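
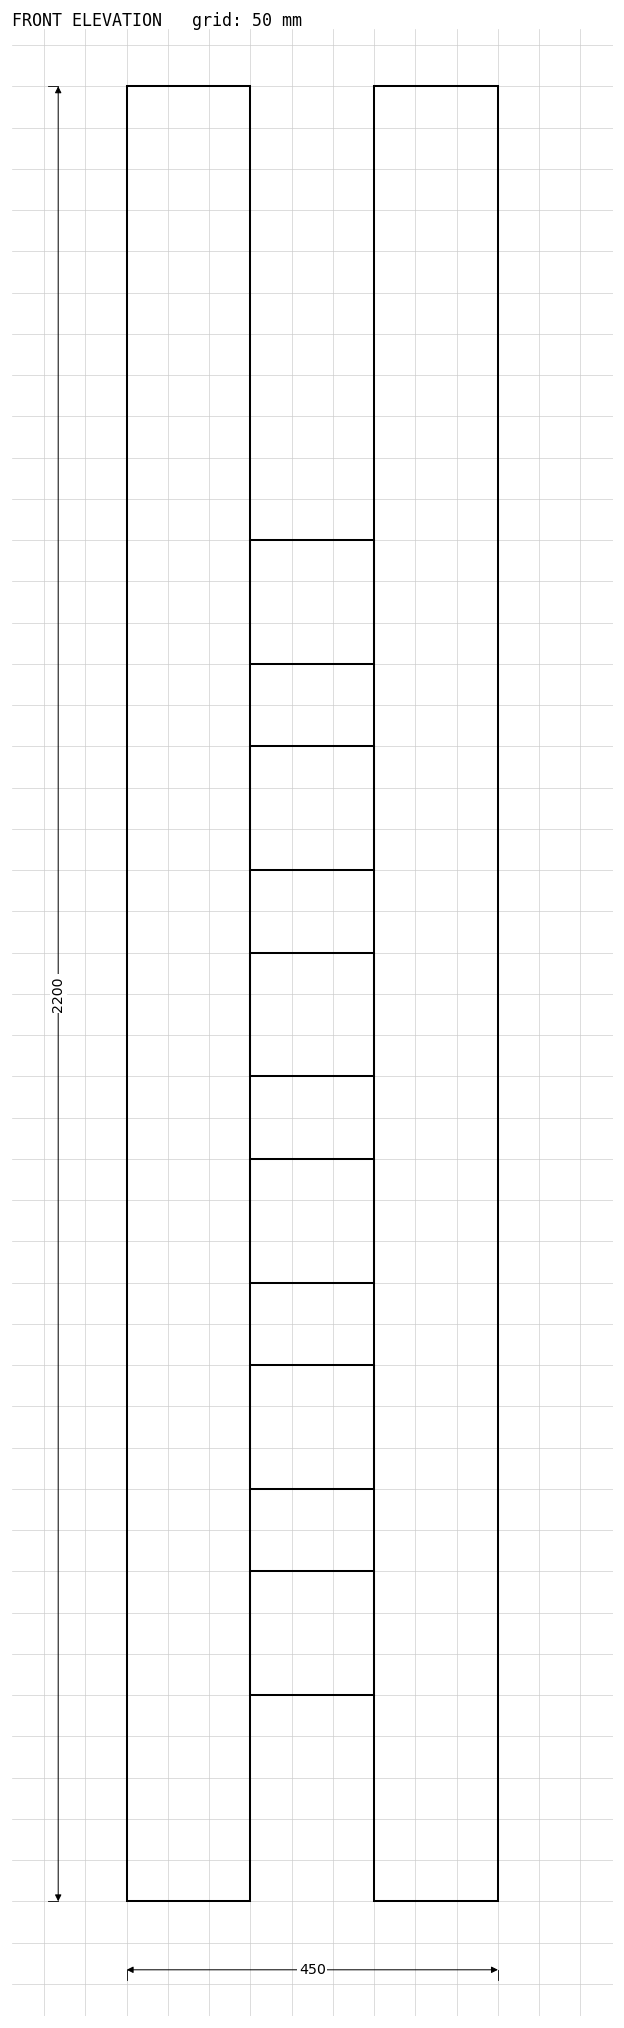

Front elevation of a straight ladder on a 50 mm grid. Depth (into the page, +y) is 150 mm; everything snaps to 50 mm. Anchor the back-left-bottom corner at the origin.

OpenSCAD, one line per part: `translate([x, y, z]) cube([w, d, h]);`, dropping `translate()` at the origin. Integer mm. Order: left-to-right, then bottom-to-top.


cube([150, 150, 2200]);
translate([150, 0, 250]) cube([150, 150, 150]);
translate([150, 0, 500]) cube([150, 150, 150]);
translate([150, 0, 750]) cube([150, 150, 150]);
translate([150, 0, 1000]) cube([150, 150, 150]);
translate([150, 0, 1250]) cube([150, 150, 150]);
translate([150, 0, 1500]) cube([150, 150, 150]);
translate([300, 0, 0]) cube([150, 150, 2200]);


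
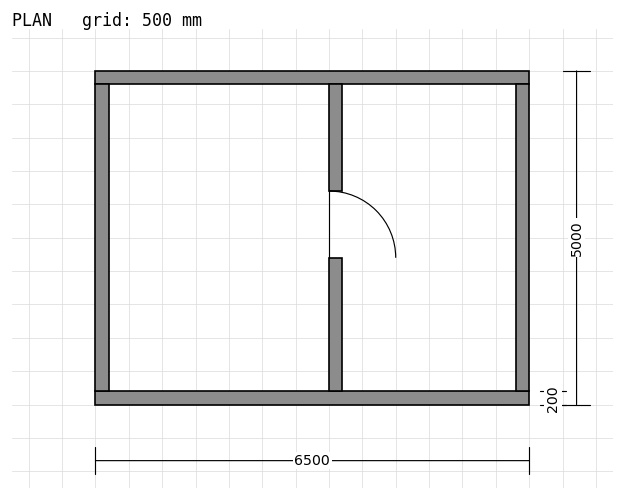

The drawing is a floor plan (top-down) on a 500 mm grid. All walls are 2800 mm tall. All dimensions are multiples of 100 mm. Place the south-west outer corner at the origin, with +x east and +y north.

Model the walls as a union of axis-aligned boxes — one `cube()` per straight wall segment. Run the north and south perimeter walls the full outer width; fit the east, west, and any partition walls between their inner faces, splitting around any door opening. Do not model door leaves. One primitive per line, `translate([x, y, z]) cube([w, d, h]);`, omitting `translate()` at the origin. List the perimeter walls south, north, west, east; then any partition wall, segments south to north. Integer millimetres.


cube([6500, 200, 2800]);
translate([0, 4800, 0]) cube([6500, 200, 2800]);
translate([0, 200, 0]) cube([200, 4600, 2800]);
translate([6300, 200, 0]) cube([200, 4600, 2800]);
translate([3500, 200, 0]) cube([200, 2000, 2800]);
translate([3500, 3200, 0]) cube([200, 1600, 2800]);


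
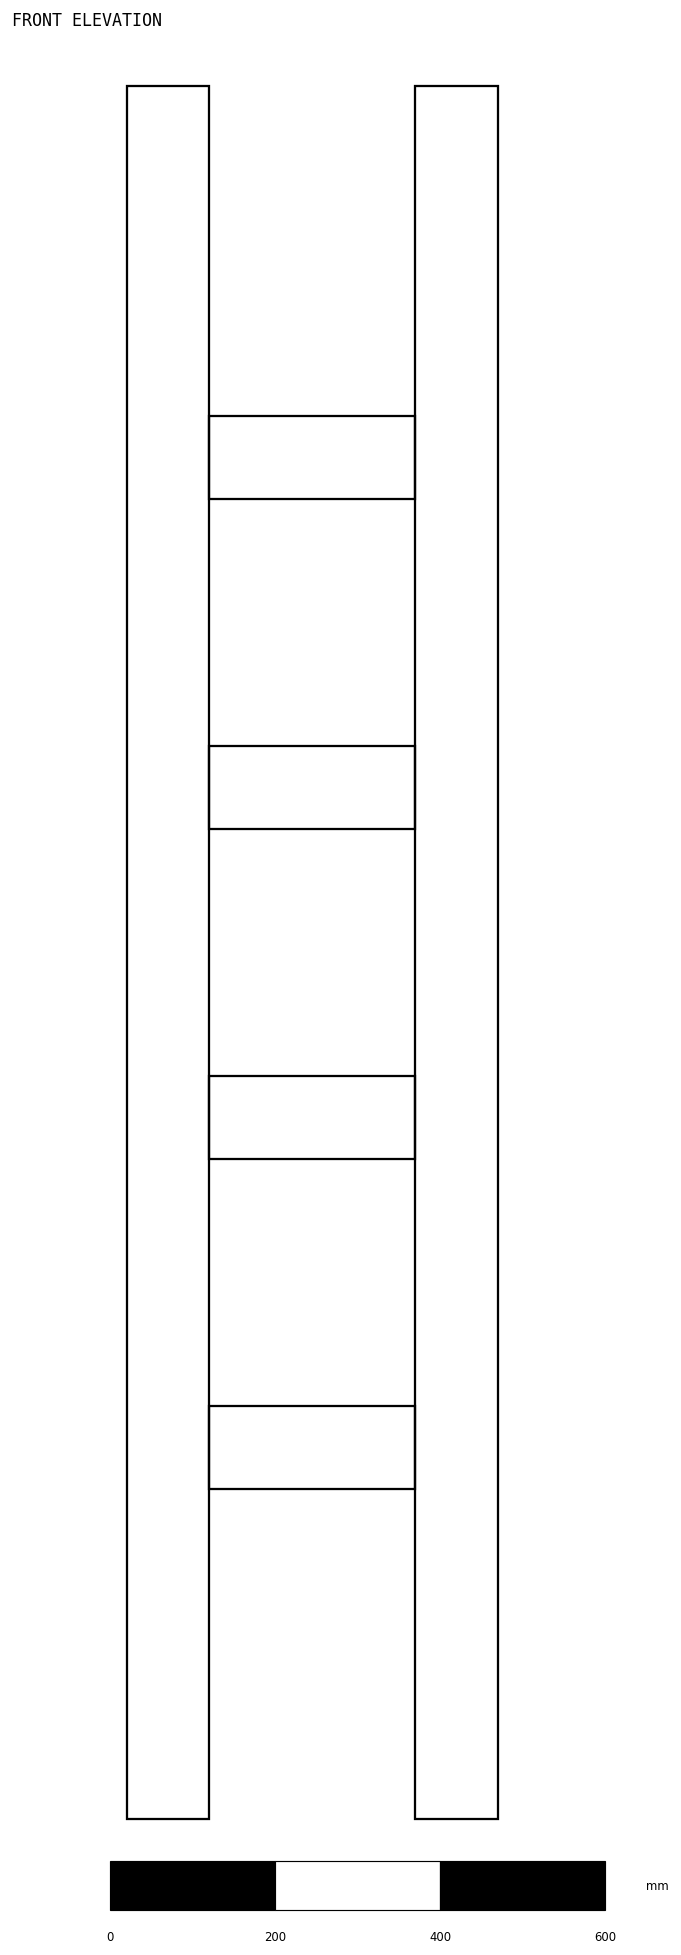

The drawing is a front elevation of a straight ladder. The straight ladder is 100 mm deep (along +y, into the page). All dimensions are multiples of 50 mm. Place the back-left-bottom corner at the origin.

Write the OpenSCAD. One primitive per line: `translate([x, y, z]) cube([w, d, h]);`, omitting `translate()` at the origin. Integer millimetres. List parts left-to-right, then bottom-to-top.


cube([100, 100, 2100]);
translate([100, 0, 400]) cube([250, 100, 100]);
translate([100, 0, 800]) cube([250, 100, 100]);
translate([100, 0, 1200]) cube([250, 100, 100]);
translate([100, 0, 1600]) cube([250, 100, 100]);
translate([350, 0, 0]) cube([100, 100, 2100]);


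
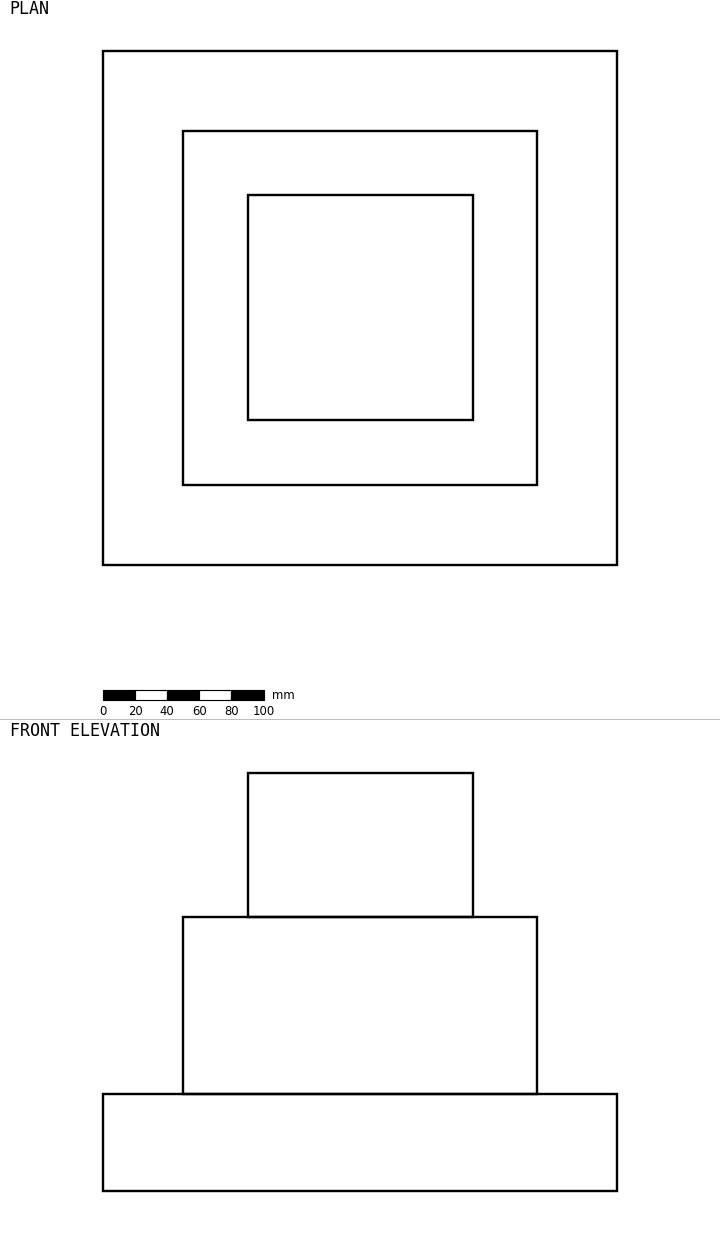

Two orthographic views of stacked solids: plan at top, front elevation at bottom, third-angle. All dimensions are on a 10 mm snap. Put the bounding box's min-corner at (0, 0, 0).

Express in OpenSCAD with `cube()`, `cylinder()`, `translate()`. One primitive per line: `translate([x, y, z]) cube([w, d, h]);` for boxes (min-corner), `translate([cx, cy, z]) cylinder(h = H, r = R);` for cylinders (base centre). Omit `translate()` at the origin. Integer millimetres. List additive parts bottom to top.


cube([320, 320, 60]);
translate([50, 50, 60]) cube([220, 220, 110]);
translate([90, 90, 170]) cube([140, 140, 90]);


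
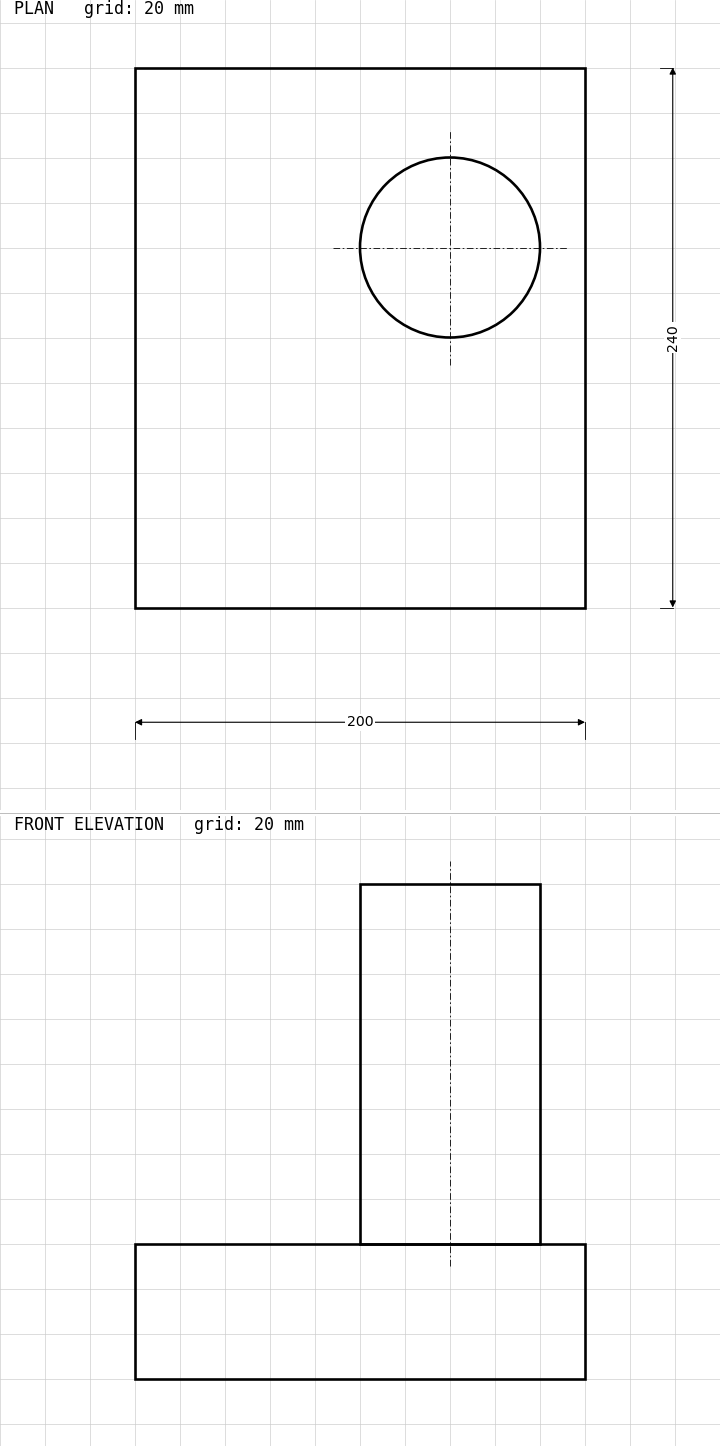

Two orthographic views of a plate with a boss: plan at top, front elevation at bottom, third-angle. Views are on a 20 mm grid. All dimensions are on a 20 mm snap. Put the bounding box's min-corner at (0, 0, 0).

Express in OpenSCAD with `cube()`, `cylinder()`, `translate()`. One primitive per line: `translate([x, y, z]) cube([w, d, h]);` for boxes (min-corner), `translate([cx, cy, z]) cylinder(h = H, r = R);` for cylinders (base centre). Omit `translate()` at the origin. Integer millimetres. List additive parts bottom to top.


cube([200, 240, 60]);
translate([140, 160, 60]) cylinder(h = 160, r = 40);


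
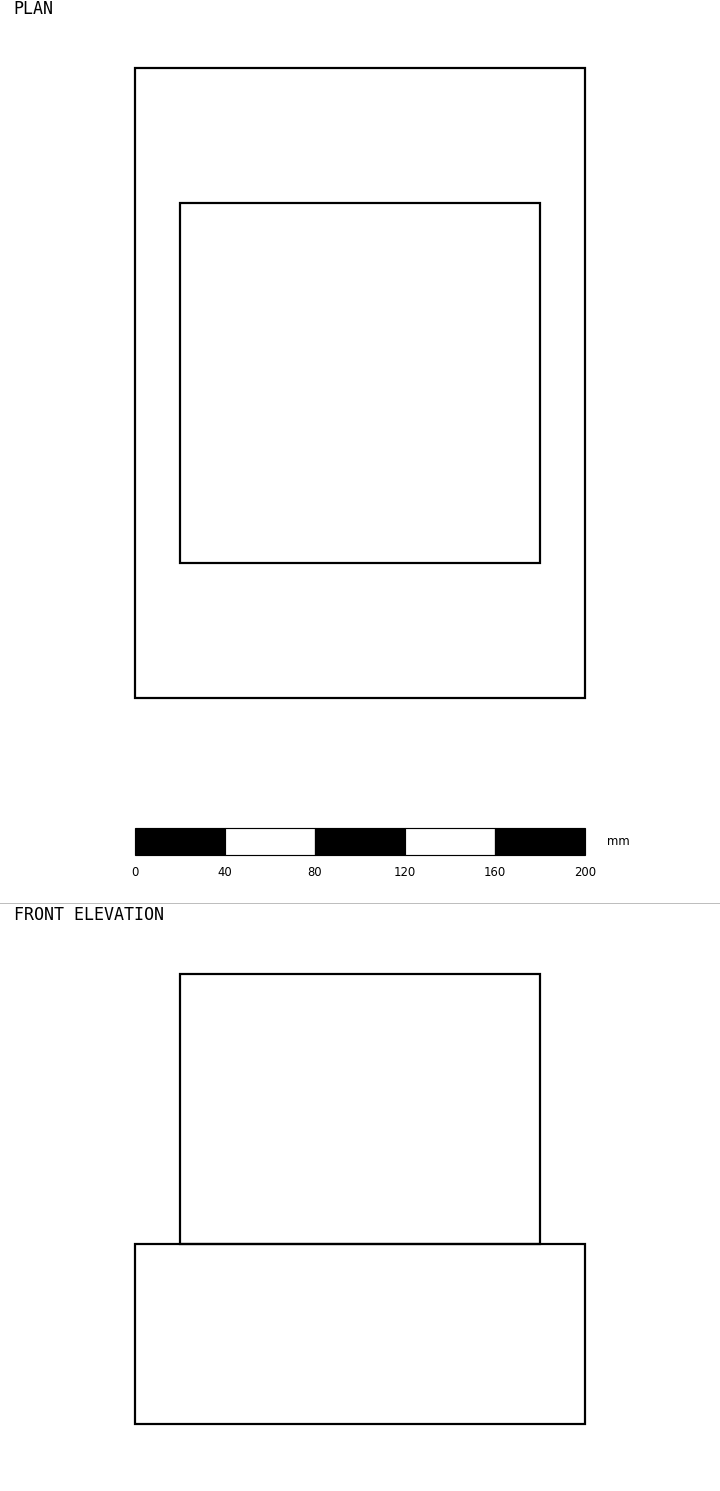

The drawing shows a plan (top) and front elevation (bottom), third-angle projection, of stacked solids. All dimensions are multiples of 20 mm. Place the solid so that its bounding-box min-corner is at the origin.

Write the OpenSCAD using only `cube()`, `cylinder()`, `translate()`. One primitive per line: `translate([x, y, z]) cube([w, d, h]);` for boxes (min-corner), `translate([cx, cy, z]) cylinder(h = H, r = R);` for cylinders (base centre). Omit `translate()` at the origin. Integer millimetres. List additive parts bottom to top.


cube([200, 280, 80]);
translate([20, 60, 80]) cube([160, 160, 120]);


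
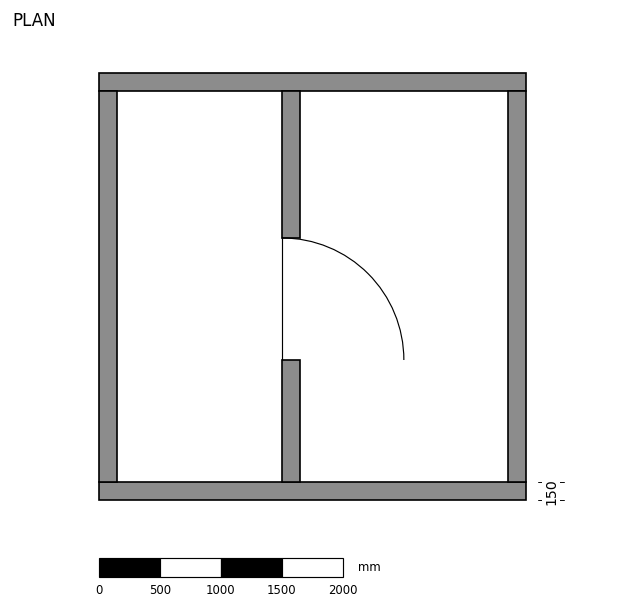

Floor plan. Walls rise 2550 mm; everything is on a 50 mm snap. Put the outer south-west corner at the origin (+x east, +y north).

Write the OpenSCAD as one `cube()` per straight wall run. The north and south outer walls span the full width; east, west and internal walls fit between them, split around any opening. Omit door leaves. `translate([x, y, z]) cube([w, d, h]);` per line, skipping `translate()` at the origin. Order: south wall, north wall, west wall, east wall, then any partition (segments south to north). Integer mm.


cube([3500, 150, 2550]);
translate([0, 3350, 0]) cube([3500, 150, 2550]);
translate([0, 150, 0]) cube([150, 3200, 2550]);
translate([3350, 150, 0]) cube([150, 3200, 2550]);
translate([1500, 150, 0]) cube([150, 1000, 2550]);
translate([1500, 2150, 0]) cube([150, 1200, 2550]);


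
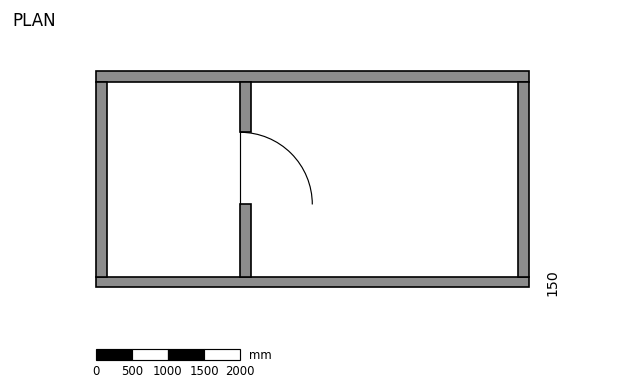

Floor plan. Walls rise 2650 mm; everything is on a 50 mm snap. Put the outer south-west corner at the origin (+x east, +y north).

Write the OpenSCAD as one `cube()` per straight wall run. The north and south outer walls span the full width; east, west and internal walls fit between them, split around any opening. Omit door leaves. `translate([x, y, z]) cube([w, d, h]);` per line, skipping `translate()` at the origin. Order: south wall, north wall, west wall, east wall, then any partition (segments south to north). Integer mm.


cube([6000, 150, 2650]);
translate([0, 2850, 0]) cube([6000, 150, 2650]);
translate([0, 150, 0]) cube([150, 2700, 2650]);
translate([5850, 150, 0]) cube([150, 2700, 2650]);
translate([2000, 150, 0]) cube([150, 1000, 2650]);
translate([2000, 2150, 0]) cube([150, 700, 2650]);


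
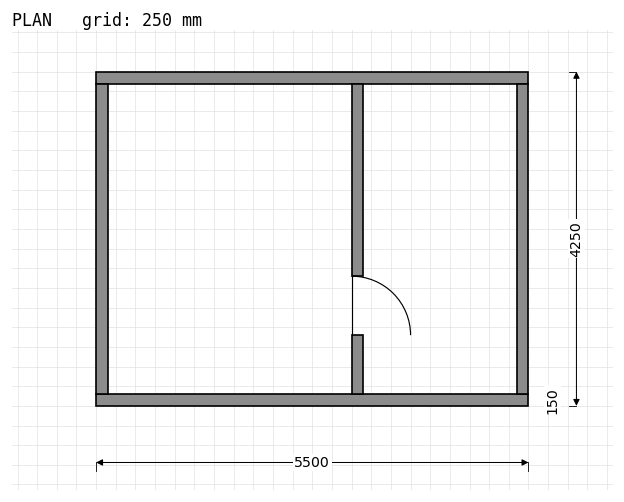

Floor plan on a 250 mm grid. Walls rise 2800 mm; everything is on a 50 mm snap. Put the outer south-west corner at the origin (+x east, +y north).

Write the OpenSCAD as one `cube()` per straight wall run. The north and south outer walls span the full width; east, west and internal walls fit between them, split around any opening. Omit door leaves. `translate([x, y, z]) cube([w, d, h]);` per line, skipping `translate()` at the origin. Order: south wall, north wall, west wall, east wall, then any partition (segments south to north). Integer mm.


cube([5500, 150, 2800]);
translate([0, 4100, 0]) cube([5500, 150, 2800]);
translate([0, 150, 0]) cube([150, 3950, 2800]);
translate([5350, 150, 0]) cube([150, 3950, 2800]);
translate([3250, 150, 0]) cube([150, 750, 2800]);
translate([3250, 1650, 0]) cube([150, 2450, 2800]);


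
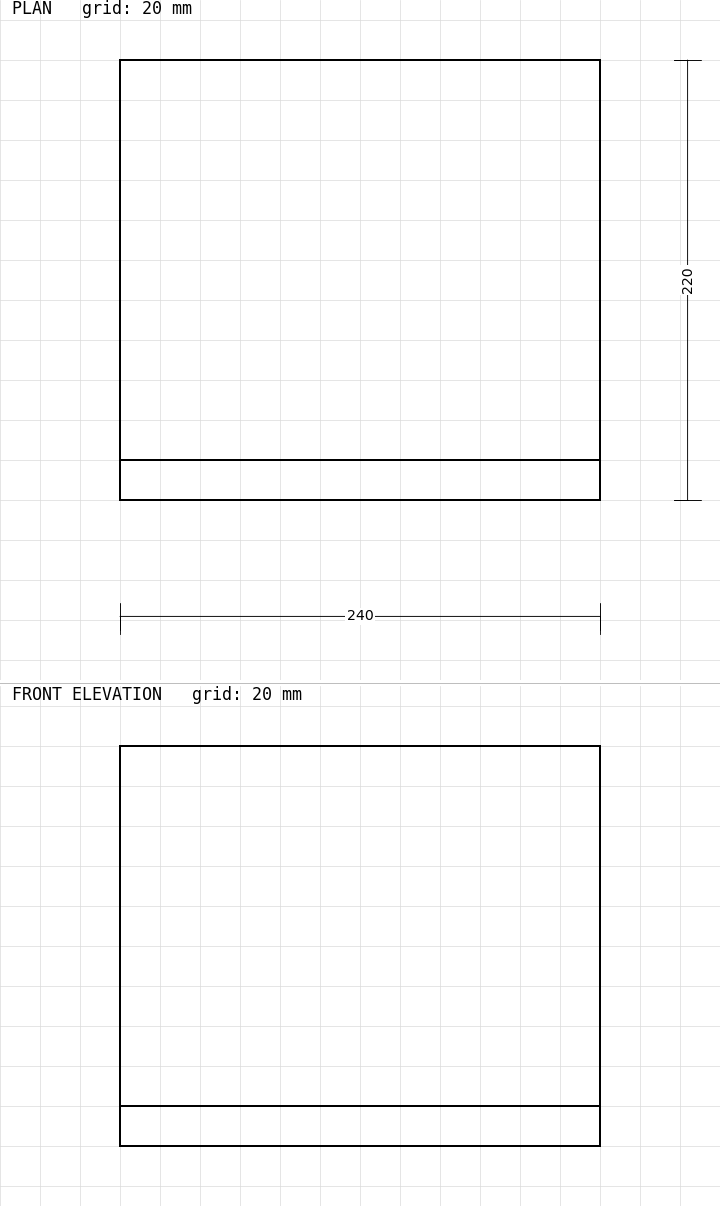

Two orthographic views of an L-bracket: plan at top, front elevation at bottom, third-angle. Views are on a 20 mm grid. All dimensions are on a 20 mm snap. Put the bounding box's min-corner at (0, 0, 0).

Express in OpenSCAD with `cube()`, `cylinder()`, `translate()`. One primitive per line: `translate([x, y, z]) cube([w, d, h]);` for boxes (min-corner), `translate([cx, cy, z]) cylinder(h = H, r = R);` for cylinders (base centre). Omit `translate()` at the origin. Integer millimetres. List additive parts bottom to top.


cube([240, 220, 20]);
translate([0, 0, 20]) cube([240, 20, 180]);


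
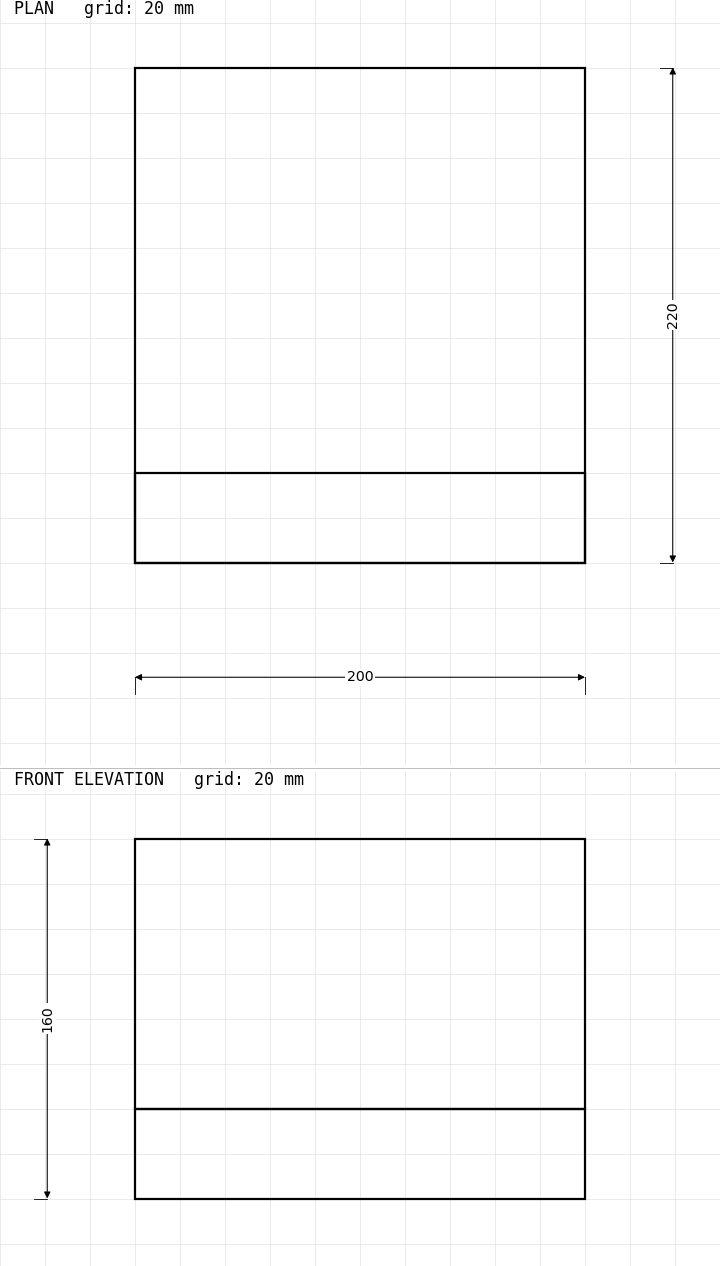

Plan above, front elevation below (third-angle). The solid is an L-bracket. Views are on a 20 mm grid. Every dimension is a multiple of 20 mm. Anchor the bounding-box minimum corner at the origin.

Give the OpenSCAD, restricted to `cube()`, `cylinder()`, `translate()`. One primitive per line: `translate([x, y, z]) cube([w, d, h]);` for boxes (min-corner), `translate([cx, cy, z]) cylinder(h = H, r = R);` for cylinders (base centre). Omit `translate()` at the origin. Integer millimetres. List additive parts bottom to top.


cube([200, 220, 40]);
translate([0, 0, 40]) cube([200, 40, 120]);


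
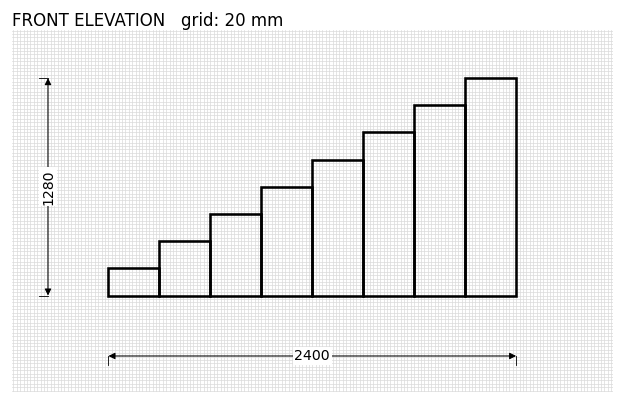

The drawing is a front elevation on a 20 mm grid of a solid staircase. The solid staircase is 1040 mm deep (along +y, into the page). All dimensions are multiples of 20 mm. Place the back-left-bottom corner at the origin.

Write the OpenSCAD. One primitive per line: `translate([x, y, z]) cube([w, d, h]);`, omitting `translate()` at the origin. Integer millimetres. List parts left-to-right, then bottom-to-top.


cube([300, 1040, 160]);
translate([300, 0, 0]) cube([300, 1040, 320]);
translate([600, 0, 0]) cube([300, 1040, 480]);
translate([900, 0, 0]) cube([300, 1040, 640]);
translate([1200, 0, 0]) cube([300, 1040, 800]);
translate([1500, 0, 0]) cube([300, 1040, 960]);
translate([1800, 0, 0]) cube([300, 1040, 1120]);
translate([2100, 0, 0]) cube([300, 1040, 1280]);


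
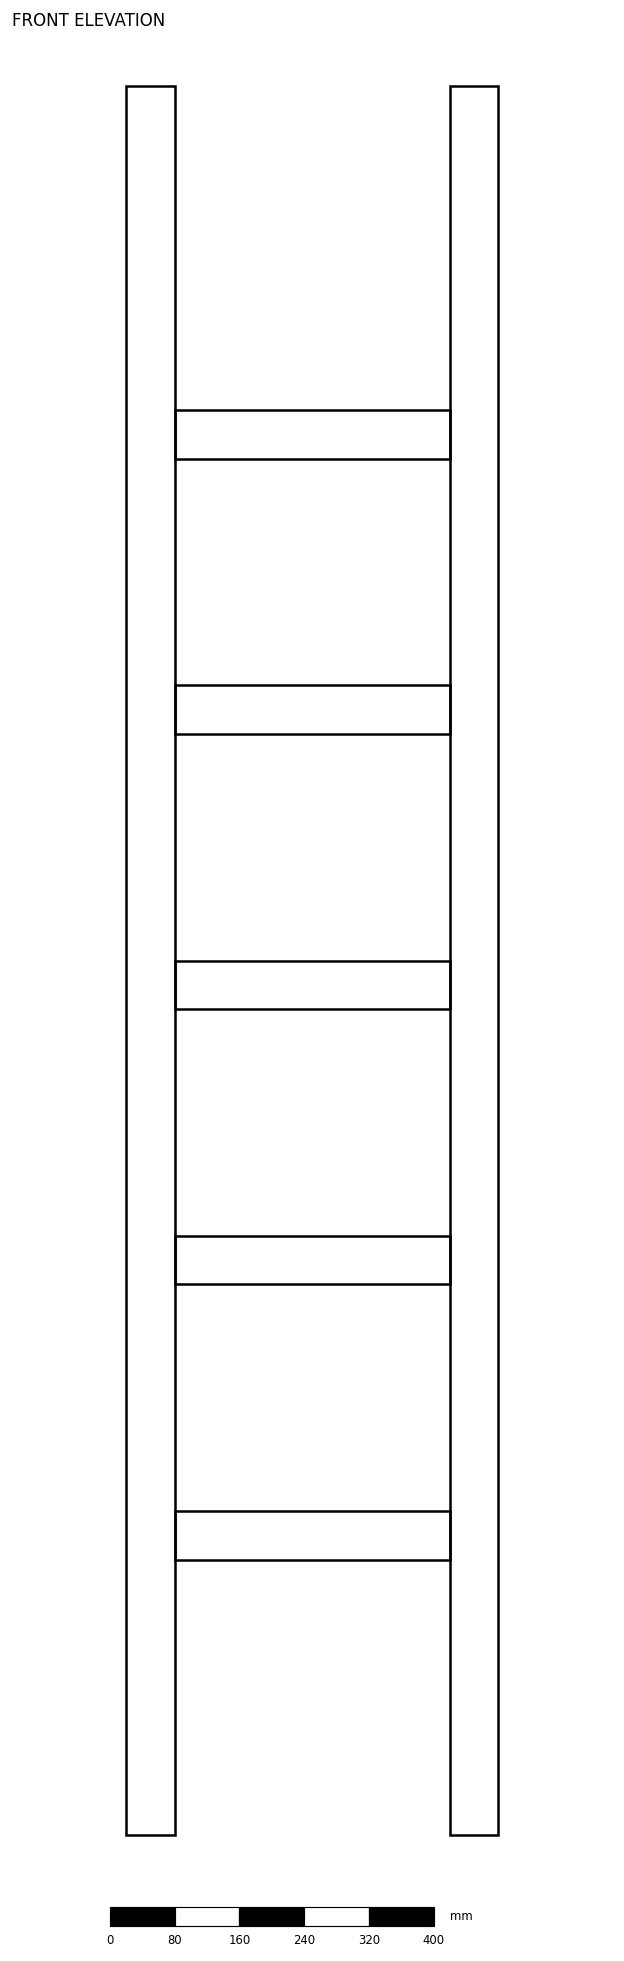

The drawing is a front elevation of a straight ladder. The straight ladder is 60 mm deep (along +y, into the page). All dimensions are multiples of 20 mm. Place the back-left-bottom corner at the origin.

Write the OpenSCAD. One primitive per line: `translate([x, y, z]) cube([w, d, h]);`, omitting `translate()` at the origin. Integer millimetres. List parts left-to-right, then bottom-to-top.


cube([60, 60, 2160]);
translate([60, 0, 340]) cube([340, 60, 60]);
translate([60, 0, 680]) cube([340, 60, 60]);
translate([60, 0, 1020]) cube([340, 60, 60]);
translate([60, 0, 1360]) cube([340, 60, 60]);
translate([60, 0, 1700]) cube([340, 60, 60]);
translate([400, 0, 0]) cube([60, 60, 2160]);


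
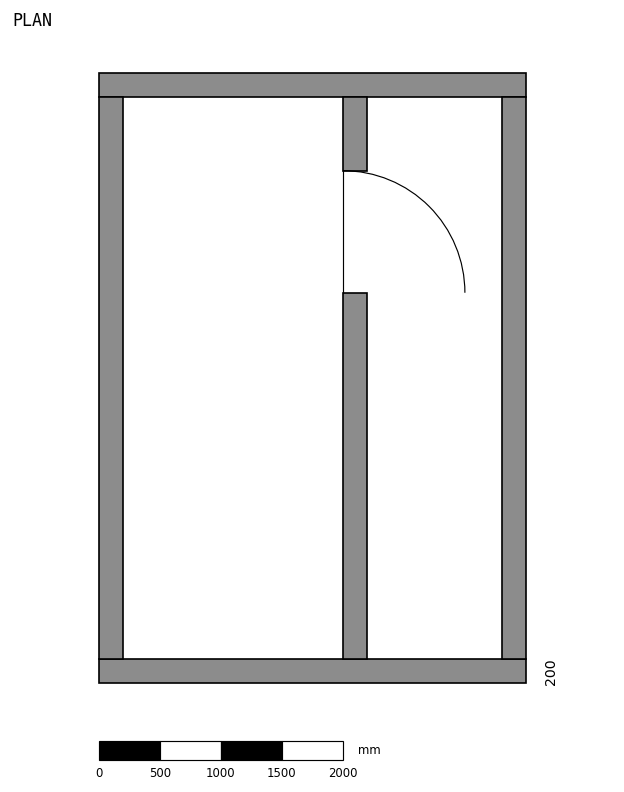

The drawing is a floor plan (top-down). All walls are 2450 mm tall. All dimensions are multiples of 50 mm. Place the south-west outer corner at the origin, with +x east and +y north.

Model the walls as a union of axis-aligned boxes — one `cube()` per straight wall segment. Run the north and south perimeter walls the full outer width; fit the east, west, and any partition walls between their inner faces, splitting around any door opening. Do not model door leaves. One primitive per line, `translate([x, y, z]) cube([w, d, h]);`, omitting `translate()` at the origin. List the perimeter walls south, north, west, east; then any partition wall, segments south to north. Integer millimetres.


cube([3500, 200, 2450]);
translate([0, 4800, 0]) cube([3500, 200, 2450]);
translate([0, 200, 0]) cube([200, 4600, 2450]);
translate([3300, 200, 0]) cube([200, 4600, 2450]);
translate([2000, 200, 0]) cube([200, 3000, 2450]);
translate([2000, 4200, 0]) cube([200, 600, 2450]);


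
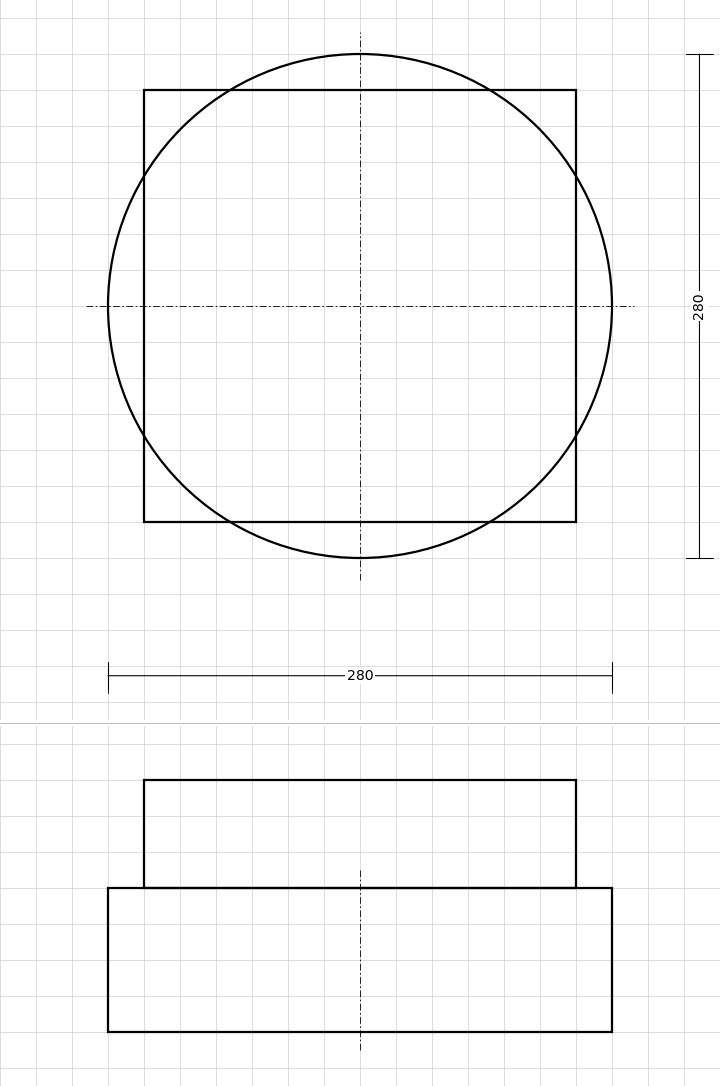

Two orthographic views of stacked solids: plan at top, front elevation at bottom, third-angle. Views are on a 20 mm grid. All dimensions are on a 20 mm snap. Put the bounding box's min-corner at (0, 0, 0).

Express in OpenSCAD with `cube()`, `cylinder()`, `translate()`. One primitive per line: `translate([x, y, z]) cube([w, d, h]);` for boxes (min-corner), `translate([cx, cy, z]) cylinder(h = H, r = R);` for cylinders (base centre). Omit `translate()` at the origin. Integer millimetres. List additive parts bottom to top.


translate([140, 140, 0]) cylinder(h = 80, r = 140);
translate([20, 20, 80]) cube([240, 240, 60]);


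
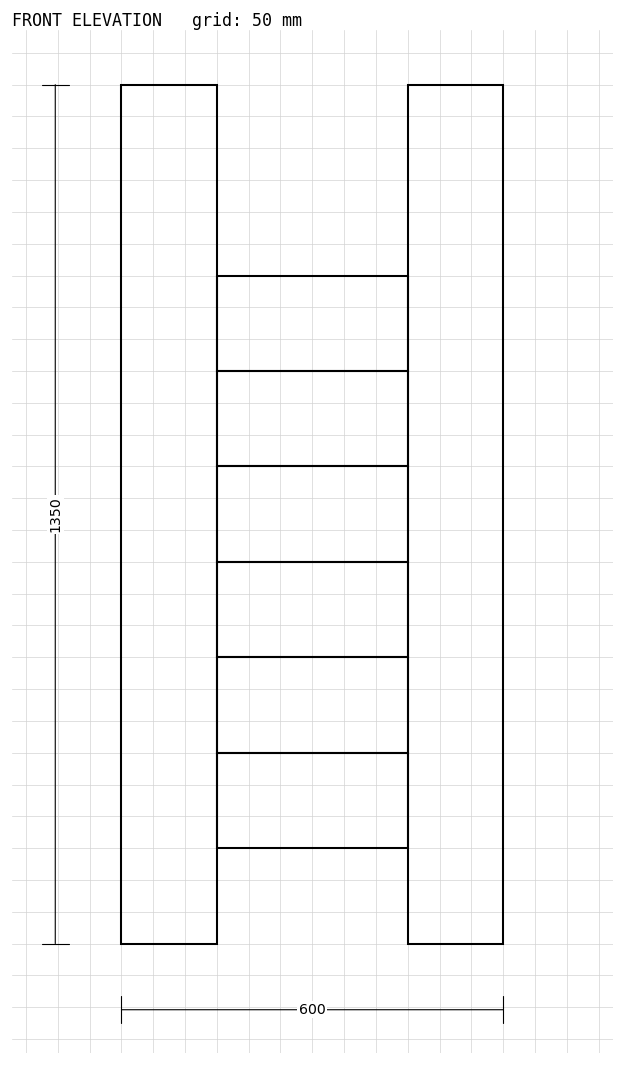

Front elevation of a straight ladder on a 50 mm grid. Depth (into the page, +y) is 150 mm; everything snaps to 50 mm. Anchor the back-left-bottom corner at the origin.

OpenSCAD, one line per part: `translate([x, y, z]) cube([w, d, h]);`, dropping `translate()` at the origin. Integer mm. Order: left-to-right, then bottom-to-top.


cube([150, 150, 1350]);
translate([150, 0, 150]) cube([300, 150, 150]);
translate([150, 0, 300]) cube([300, 150, 150]);
translate([150, 0, 450]) cube([300, 150, 150]);
translate([150, 0, 600]) cube([300, 150, 150]);
translate([150, 0, 750]) cube([300, 150, 150]);
translate([150, 0, 900]) cube([300, 150, 150]);
translate([450, 0, 0]) cube([150, 150, 1350]);


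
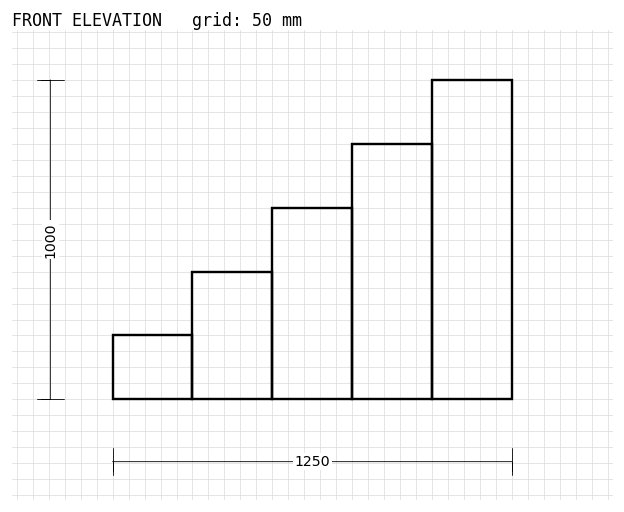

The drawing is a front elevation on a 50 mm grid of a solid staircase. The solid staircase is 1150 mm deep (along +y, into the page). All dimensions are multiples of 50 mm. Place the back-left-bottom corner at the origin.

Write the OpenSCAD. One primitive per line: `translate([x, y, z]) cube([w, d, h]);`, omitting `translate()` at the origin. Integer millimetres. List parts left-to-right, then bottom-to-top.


cube([250, 1150, 200]);
translate([250, 0, 0]) cube([250, 1150, 400]);
translate([500, 0, 0]) cube([250, 1150, 600]);
translate([750, 0, 0]) cube([250, 1150, 800]);
translate([1000, 0, 0]) cube([250, 1150, 1000]);


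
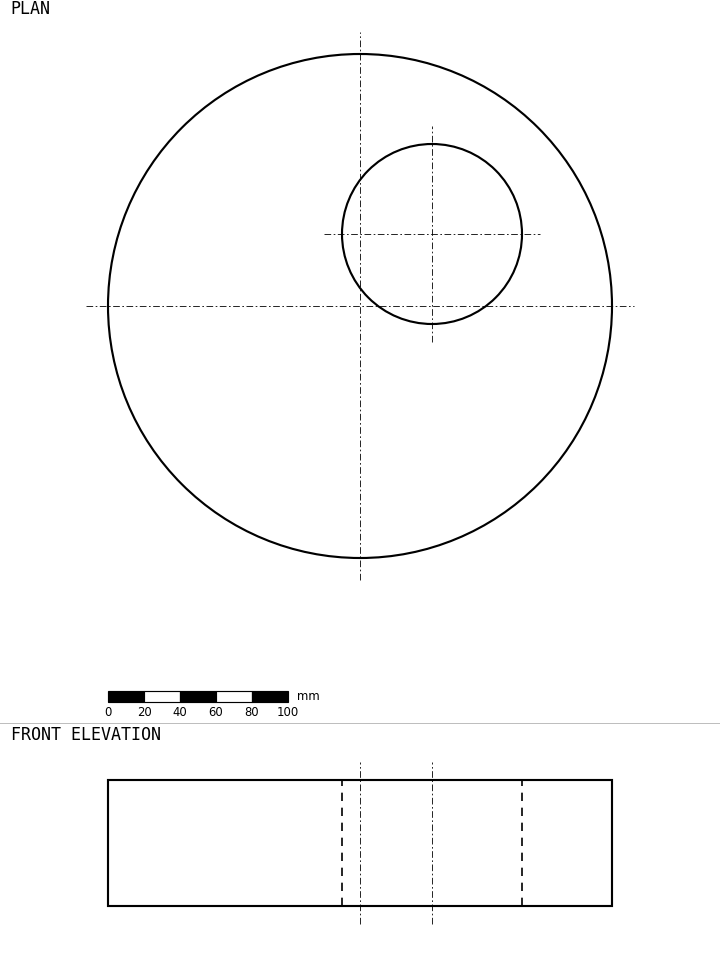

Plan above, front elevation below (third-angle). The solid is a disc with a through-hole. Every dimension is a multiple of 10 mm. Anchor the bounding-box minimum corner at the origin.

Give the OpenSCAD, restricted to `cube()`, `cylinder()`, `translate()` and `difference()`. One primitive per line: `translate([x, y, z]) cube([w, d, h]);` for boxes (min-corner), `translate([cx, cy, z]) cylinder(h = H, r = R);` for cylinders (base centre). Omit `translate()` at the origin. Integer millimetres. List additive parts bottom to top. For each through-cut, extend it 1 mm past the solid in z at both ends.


difference() {
  translate([140, 140, 0]) cylinder(h = 70, r = 140);
  translate([180, 180, -1]) cylinder(h = 72, r = 50);
}


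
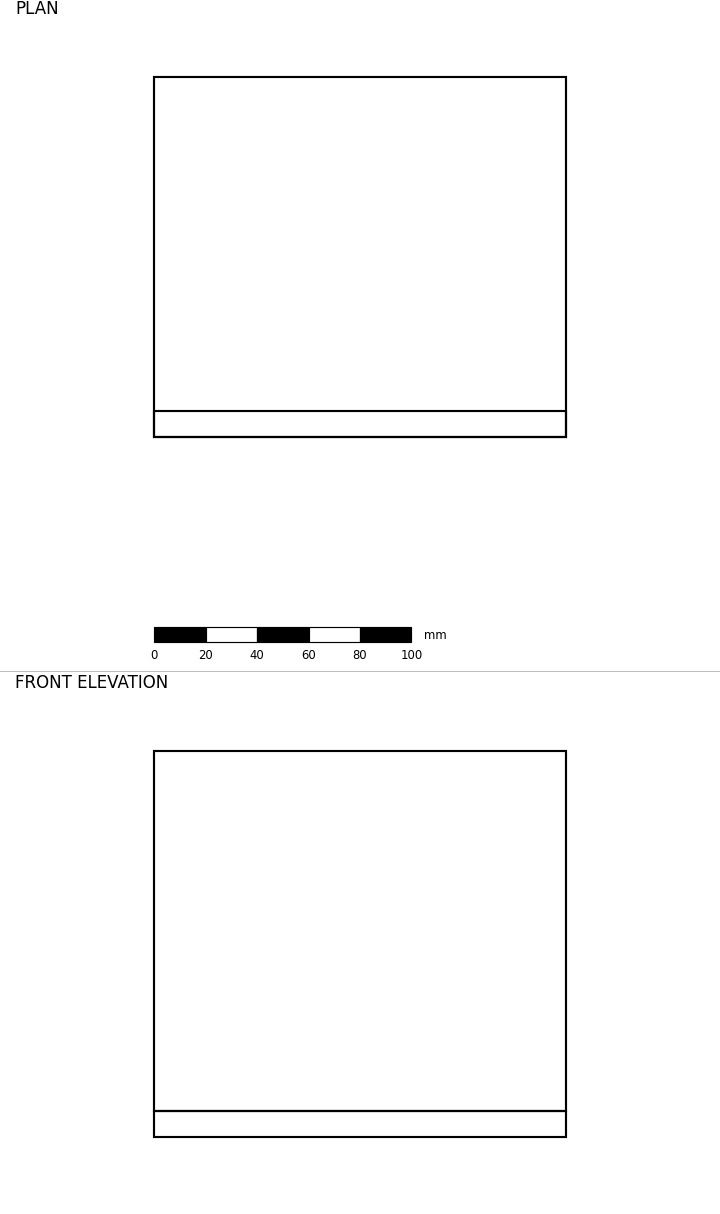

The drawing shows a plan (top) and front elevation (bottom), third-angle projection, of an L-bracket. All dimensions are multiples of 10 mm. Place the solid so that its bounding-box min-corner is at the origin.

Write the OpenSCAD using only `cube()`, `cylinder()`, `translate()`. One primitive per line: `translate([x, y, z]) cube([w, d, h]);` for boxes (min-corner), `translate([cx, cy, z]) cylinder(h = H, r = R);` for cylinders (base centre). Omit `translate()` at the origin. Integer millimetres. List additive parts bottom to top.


cube([160, 140, 10]);
translate([0, 0, 10]) cube([160, 10, 140]);


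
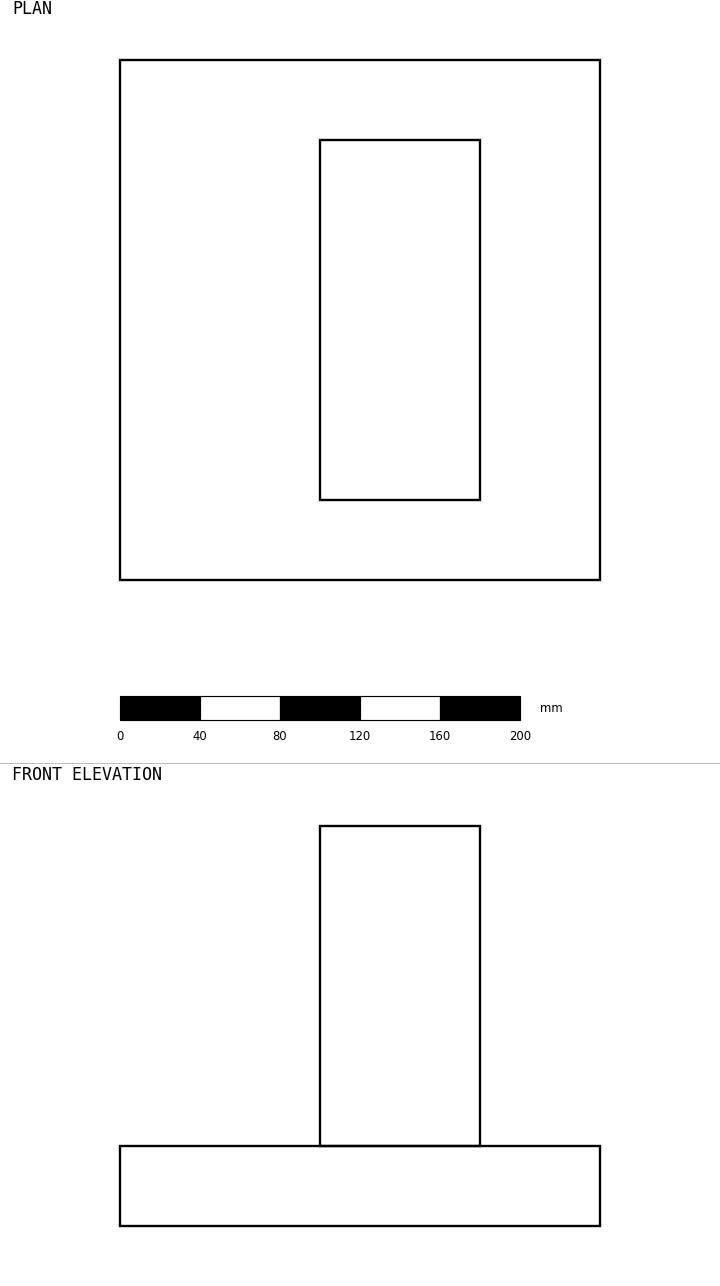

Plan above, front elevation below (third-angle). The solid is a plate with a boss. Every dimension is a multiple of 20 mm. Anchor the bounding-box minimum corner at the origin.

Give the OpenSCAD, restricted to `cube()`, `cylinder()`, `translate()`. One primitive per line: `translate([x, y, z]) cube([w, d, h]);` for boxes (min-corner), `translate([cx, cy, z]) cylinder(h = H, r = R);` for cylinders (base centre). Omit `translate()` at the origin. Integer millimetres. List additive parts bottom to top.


cube([240, 260, 40]);
translate([100, 40, 40]) cube([80, 180, 160]);


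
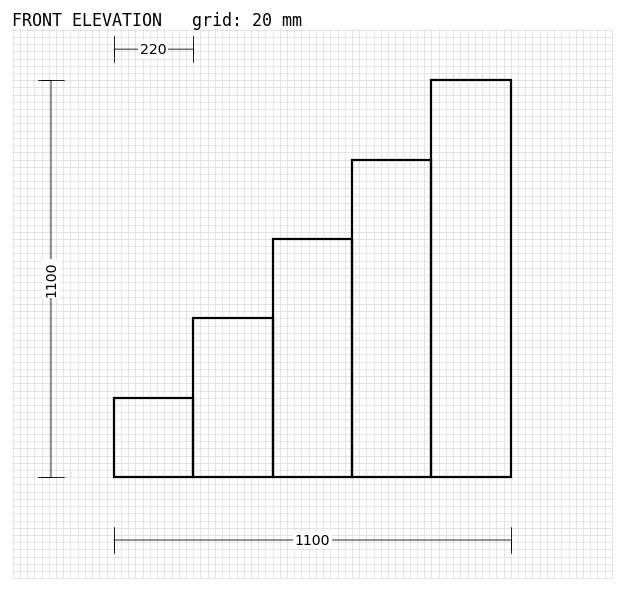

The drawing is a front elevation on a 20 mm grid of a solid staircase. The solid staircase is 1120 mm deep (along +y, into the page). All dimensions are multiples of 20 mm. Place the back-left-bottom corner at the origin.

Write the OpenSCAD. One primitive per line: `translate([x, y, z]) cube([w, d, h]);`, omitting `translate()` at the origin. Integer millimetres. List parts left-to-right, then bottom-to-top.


cube([220, 1120, 220]);
translate([220, 0, 0]) cube([220, 1120, 440]);
translate([440, 0, 0]) cube([220, 1120, 660]);
translate([660, 0, 0]) cube([220, 1120, 880]);
translate([880, 0, 0]) cube([220, 1120, 1100]);


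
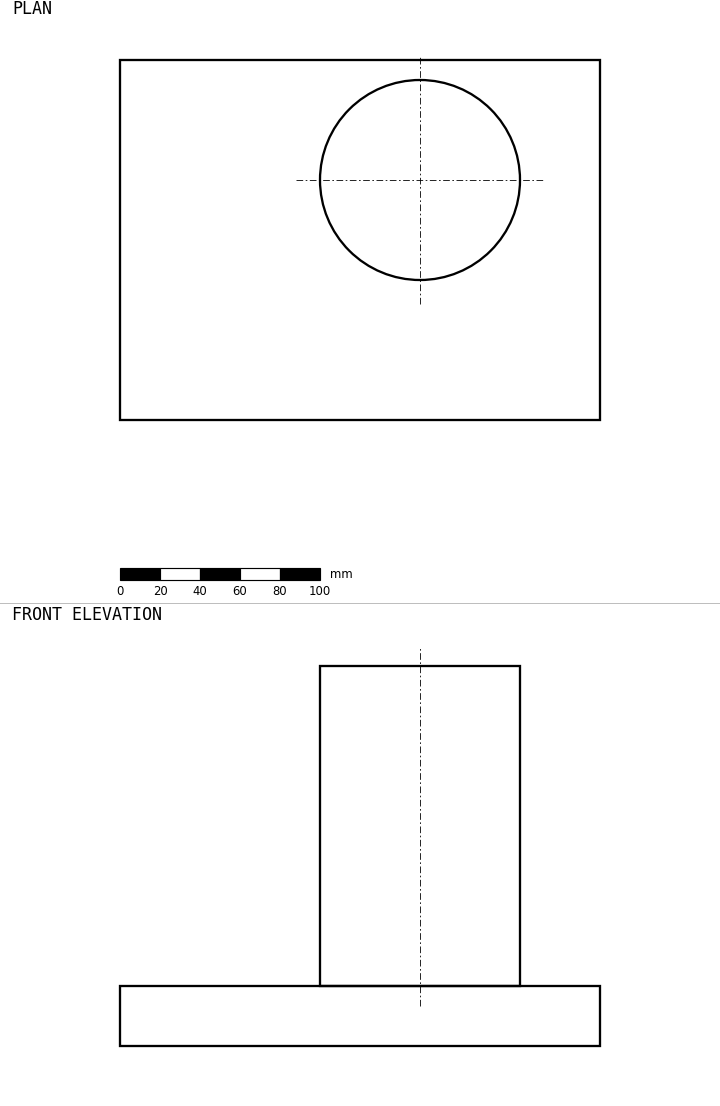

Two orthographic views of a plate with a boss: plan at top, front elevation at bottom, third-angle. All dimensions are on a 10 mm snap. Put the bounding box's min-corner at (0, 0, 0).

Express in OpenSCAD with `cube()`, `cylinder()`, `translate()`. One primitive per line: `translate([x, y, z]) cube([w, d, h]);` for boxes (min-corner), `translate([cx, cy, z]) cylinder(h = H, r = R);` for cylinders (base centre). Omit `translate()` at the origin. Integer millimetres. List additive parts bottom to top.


cube([240, 180, 30]);
translate([150, 120, 30]) cylinder(h = 160, r = 50);


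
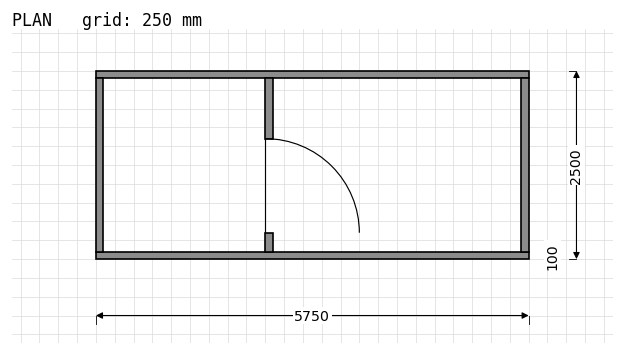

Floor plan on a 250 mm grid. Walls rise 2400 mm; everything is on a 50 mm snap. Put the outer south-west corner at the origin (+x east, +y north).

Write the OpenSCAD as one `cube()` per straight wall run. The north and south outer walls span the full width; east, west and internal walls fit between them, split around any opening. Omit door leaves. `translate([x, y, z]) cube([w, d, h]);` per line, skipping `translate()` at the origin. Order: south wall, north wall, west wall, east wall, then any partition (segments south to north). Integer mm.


cube([5750, 100, 2400]);
translate([0, 2400, 0]) cube([5750, 100, 2400]);
translate([0, 100, 0]) cube([100, 2300, 2400]);
translate([5650, 100, 0]) cube([100, 2300, 2400]);
translate([2250, 100, 0]) cube([100, 250, 2400]);
translate([2250, 1600, 0]) cube([100, 800, 2400]);


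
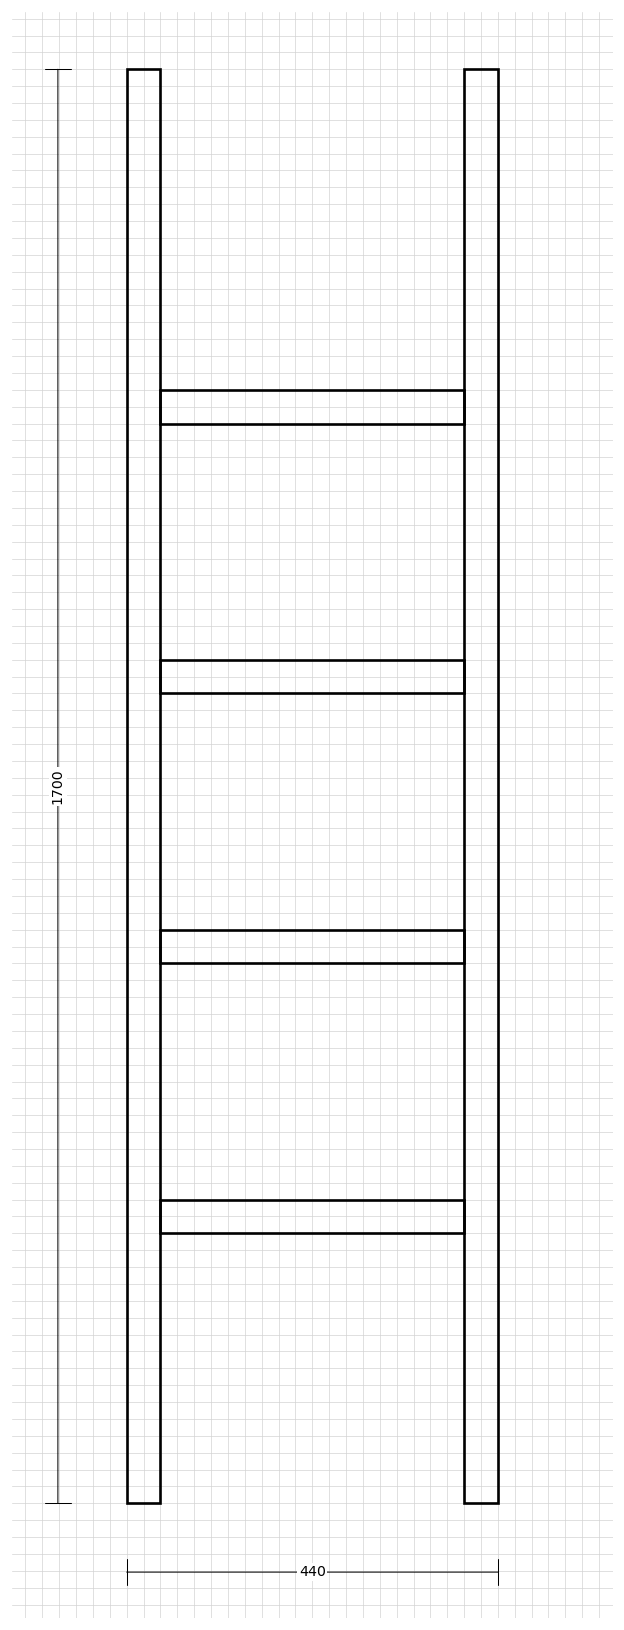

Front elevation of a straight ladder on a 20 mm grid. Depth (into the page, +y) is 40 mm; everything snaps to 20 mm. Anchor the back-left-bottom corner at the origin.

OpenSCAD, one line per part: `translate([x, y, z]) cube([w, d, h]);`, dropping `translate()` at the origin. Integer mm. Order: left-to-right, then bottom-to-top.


cube([40, 40, 1700]);
translate([40, 0, 320]) cube([360, 40, 40]);
translate([40, 0, 640]) cube([360, 40, 40]);
translate([40, 0, 960]) cube([360, 40, 40]);
translate([40, 0, 1280]) cube([360, 40, 40]);
translate([400, 0, 0]) cube([40, 40, 1700]);


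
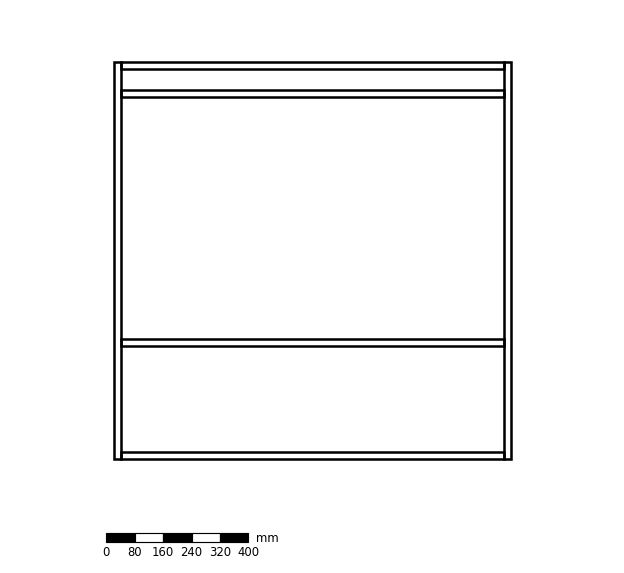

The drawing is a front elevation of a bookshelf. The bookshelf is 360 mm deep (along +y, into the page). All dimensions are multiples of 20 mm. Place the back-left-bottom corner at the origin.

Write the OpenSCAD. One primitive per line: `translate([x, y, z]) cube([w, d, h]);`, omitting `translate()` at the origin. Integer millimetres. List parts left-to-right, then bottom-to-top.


cube([20, 360, 1120]);
translate([20, 0, 0]) cube([1080, 360, 20]);
translate([20, 0, 320]) cube([1080, 360, 20]);
translate([20, 0, 1020]) cube([1080, 360, 20]);
translate([20, 0, 1100]) cube([1080, 360, 20]);
translate([1100, 0, 0]) cube([20, 360, 1120]);


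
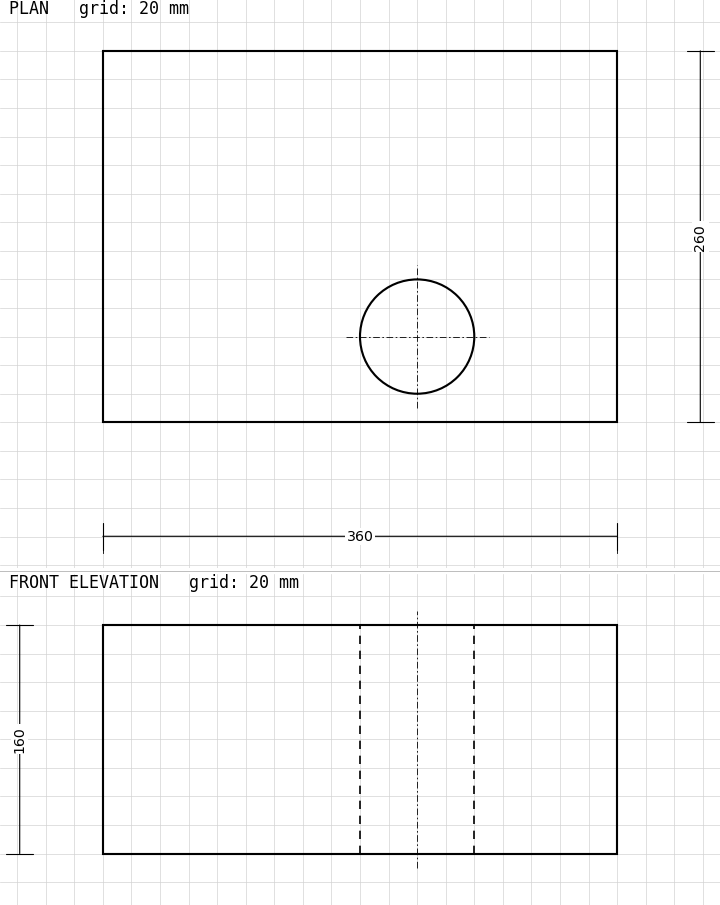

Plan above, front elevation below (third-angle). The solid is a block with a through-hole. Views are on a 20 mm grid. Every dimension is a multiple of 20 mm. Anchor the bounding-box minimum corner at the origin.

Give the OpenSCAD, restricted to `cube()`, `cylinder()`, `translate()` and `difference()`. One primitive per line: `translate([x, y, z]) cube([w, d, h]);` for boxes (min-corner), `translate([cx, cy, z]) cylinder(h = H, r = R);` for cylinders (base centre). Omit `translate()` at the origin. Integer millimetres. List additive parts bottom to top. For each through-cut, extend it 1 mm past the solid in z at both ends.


difference() {
  cube([360, 260, 160]);
  translate([220, 60, -1]) cylinder(h = 162, r = 40);
}


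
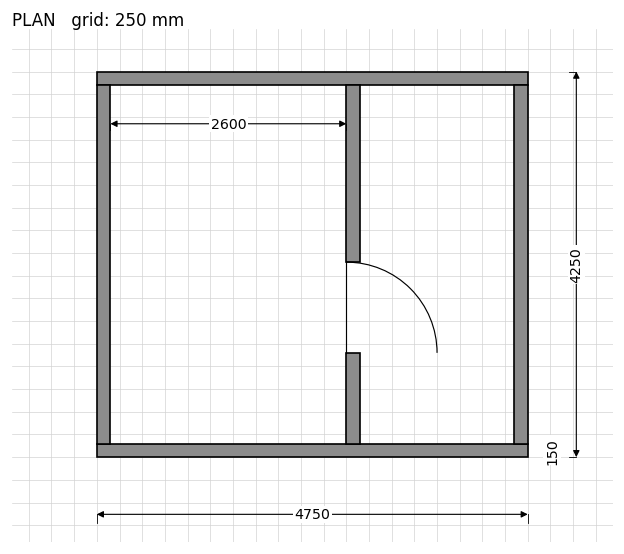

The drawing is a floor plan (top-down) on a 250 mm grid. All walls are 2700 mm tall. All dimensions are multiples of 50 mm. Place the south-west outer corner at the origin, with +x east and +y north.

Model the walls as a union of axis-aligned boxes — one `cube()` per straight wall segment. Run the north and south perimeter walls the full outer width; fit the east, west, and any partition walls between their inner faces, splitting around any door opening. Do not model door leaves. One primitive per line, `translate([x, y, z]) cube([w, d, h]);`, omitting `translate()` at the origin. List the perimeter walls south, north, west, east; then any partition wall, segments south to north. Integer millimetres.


cube([4750, 150, 2700]);
translate([0, 4100, 0]) cube([4750, 150, 2700]);
translate([0, 150, 0]) cube([150, 3950, 2700]);
translate([4600, 150, 0]) cube([150, 3950, 2700]);
translate([2750, 150, 0]) cube([150, 1000, 2700]);
translate([2750, 2150, 0]) cube([150, 1950, 2700]);


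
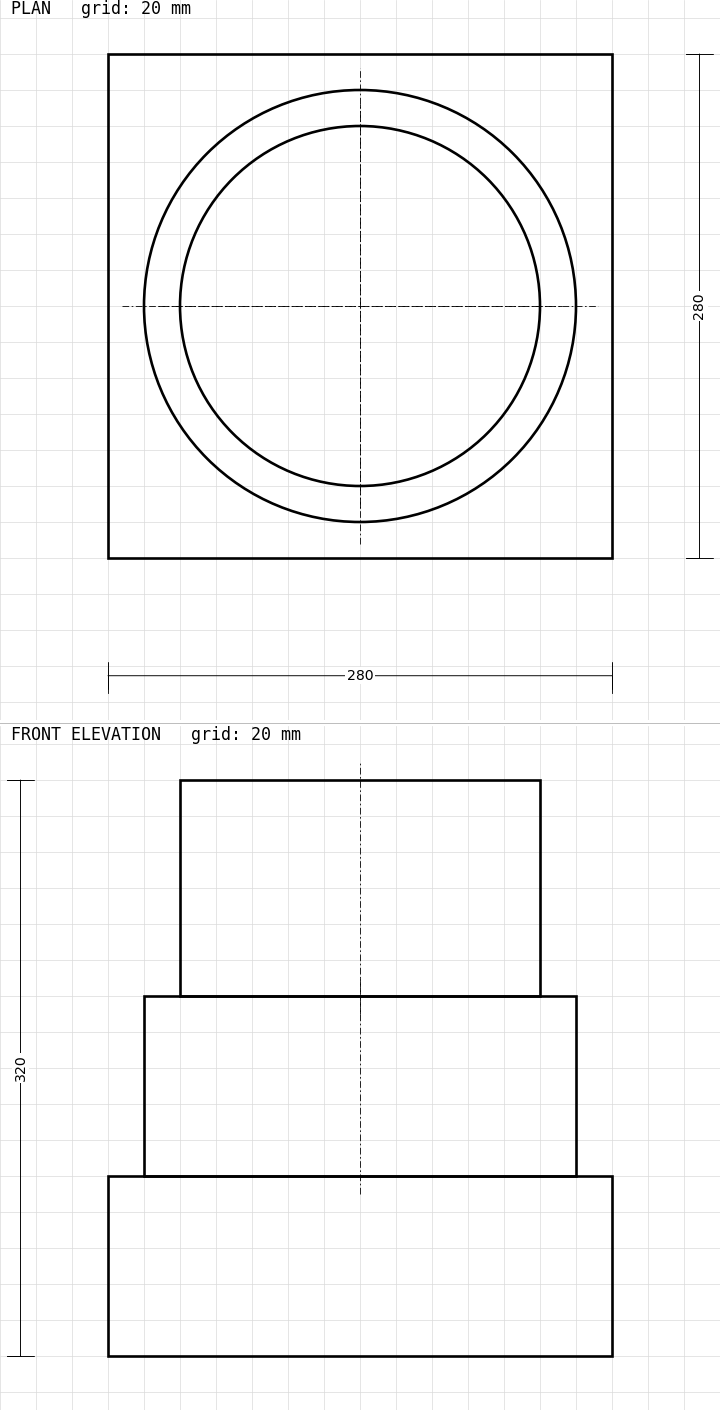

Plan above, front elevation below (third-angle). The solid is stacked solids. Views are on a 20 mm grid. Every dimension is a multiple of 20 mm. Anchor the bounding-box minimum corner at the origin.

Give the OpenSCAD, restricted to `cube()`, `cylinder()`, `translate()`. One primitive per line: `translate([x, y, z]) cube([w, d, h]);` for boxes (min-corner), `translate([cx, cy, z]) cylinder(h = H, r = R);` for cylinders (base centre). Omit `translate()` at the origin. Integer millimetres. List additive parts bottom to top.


cube([280, 280, 100]);
translate([140, 140, 100]) cylinder(h = 100, r = 120);
translate([140, 140, 200]) cylinder(h = 120, r = 100);


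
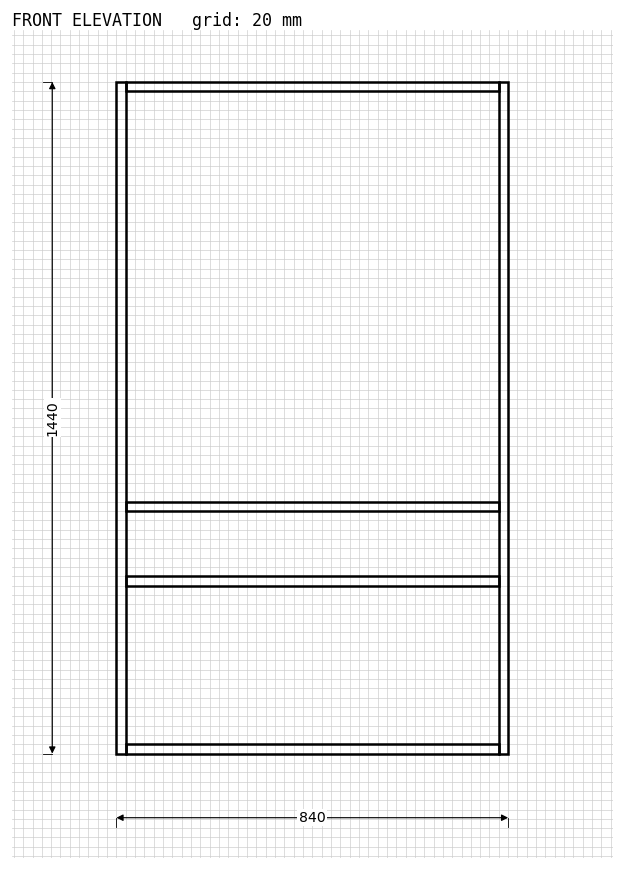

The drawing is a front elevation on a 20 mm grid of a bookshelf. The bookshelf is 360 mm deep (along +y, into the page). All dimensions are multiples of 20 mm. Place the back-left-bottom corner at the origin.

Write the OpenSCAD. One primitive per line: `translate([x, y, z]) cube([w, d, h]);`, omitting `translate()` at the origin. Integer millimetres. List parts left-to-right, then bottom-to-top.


cube([20, 360, 1440]);
translate([20, 0, 0]) cube([800, 360, 20]);
translate([20, 0, 360]) cube([800, 360, 20]);
translate([20, 0, 520]) cube([800, 360, 20]);
translate([20, 0, 1420]) cube([800, 360, 20]);
translate([820, 0, 0]) cube([20, 360, 1440]);


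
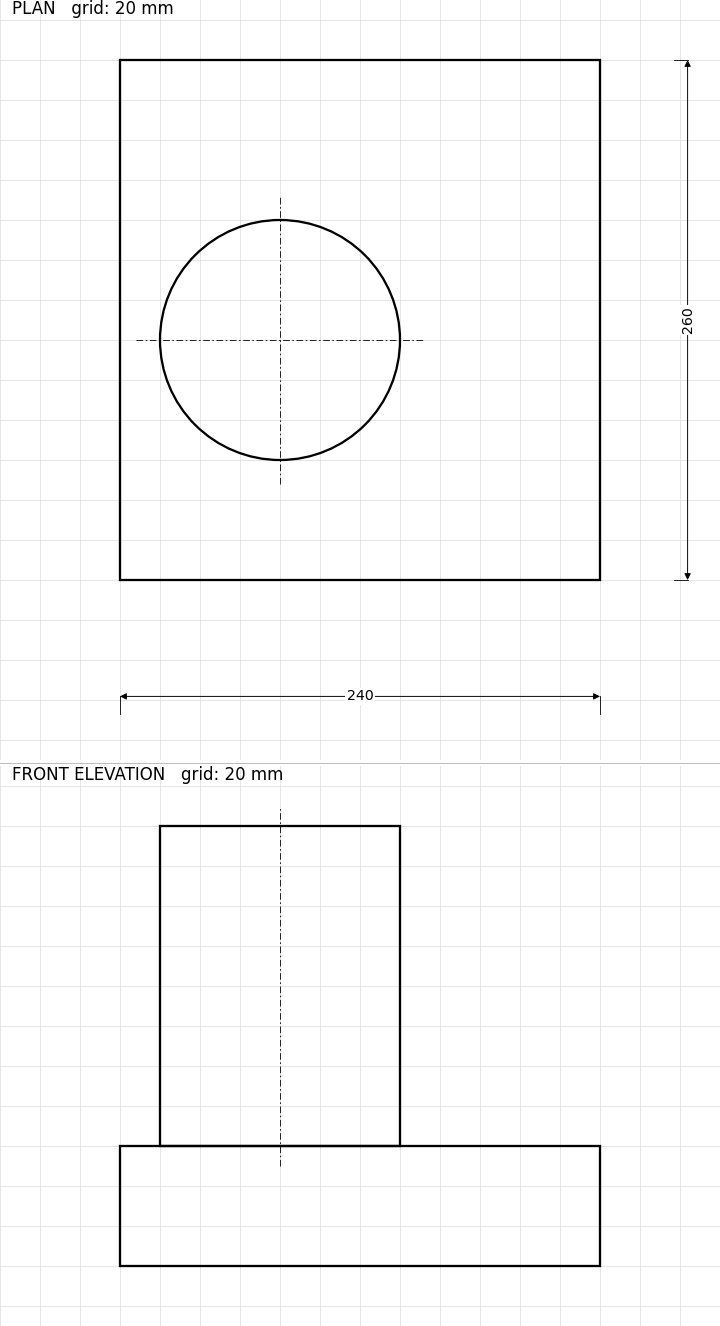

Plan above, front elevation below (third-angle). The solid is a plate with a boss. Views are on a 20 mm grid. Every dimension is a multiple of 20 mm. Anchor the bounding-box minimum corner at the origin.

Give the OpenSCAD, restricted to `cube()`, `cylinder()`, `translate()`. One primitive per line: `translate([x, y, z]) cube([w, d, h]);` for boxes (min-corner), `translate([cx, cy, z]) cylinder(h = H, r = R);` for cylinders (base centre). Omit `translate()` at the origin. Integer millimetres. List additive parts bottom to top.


cube([240, 260, 60]);
translate([80, 120, 60]) cylinder(h = 160, r = 60);


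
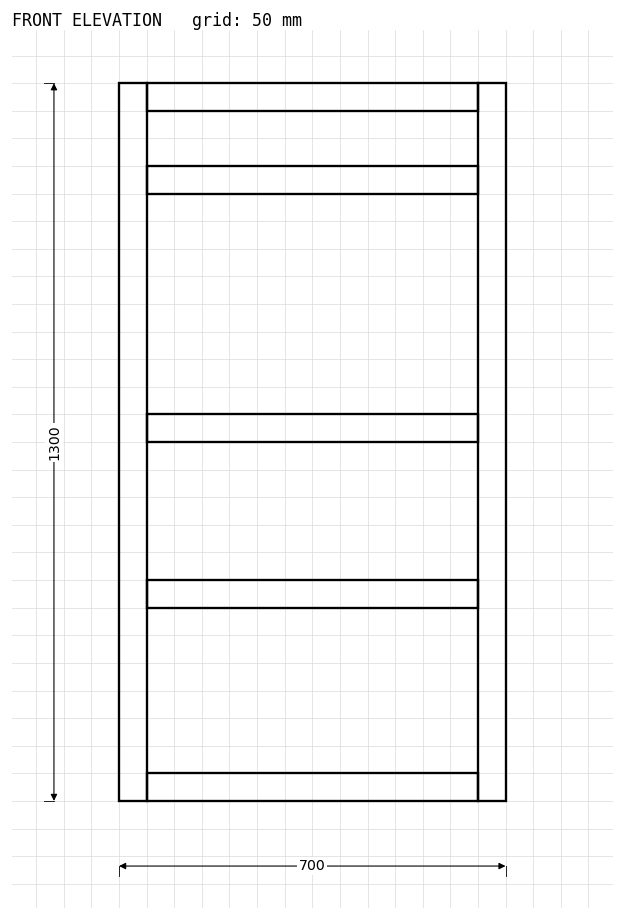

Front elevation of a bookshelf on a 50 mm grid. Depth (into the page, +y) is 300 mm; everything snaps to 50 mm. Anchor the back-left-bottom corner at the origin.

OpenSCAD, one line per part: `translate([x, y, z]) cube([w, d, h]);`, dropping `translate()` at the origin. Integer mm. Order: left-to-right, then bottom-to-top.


cube([50, 300, 1300]);
translate([50, 0, 0]) cube([600, 300, 50]);
translate([50, 0, 350]) cube([600, 300, 50]);
translate([50, 0, 650]) cube([600, 300, 50]);
translate([50, 0, 1100]) cube([600, 300, 50]);
translate([50, 0, 1250]) cube([600, 300, 50]);
translate([650, 0, 0]) cube([50, 300, 1300]);


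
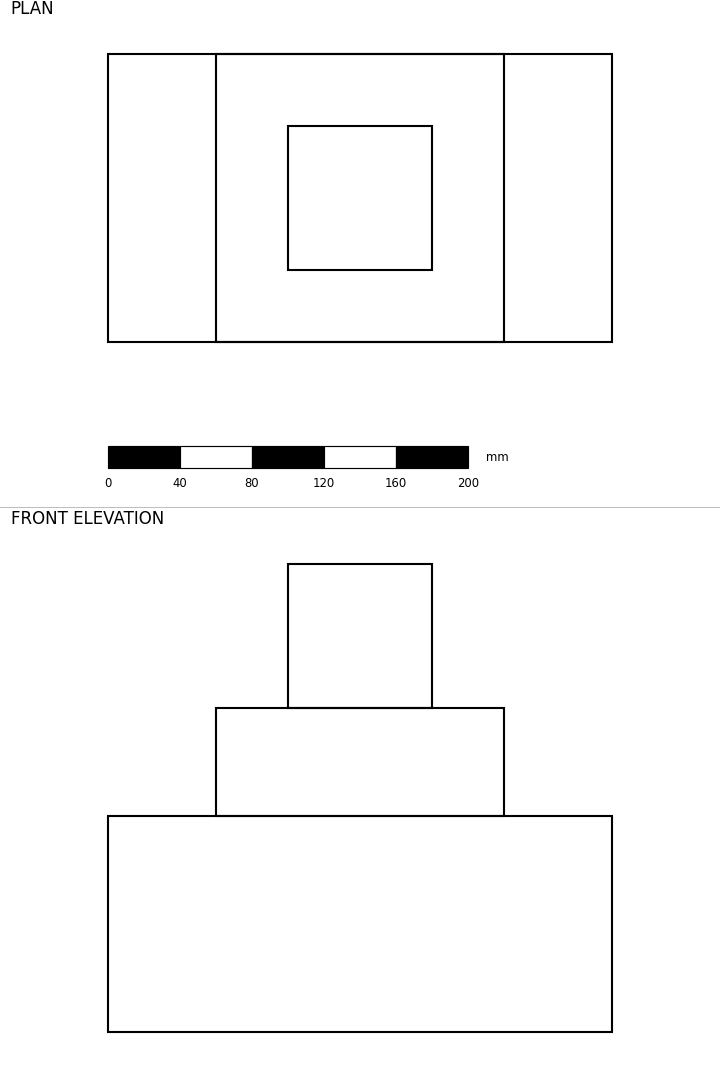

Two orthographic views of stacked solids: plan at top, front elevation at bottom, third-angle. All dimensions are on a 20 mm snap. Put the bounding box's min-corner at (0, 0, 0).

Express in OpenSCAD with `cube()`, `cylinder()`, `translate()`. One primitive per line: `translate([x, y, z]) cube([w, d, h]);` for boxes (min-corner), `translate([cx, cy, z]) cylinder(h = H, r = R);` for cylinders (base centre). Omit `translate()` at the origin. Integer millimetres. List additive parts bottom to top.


cube([280, 160, 120]);
translate([60, 0, 120]) cube([160, 160, 60]);
translate([100, 40, 180]) cube([80, 80, 80]);


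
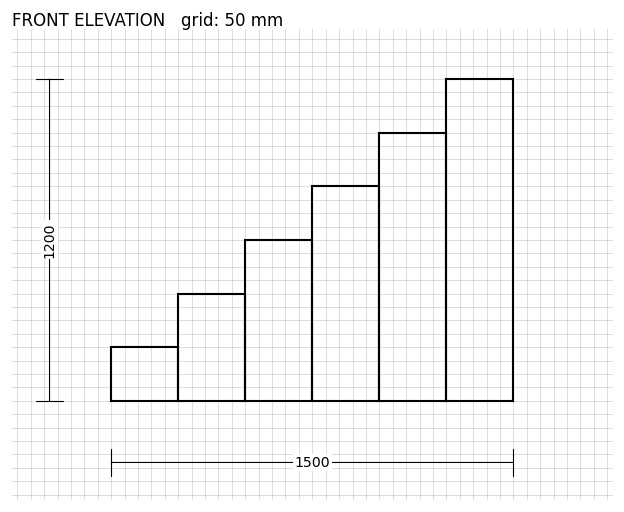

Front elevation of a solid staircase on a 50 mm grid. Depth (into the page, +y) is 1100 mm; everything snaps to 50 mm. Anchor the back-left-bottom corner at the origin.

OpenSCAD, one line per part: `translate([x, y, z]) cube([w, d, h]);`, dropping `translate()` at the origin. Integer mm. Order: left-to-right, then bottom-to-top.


cube([250, 1100, 200]);
translate([250, 0, 0]) cube([250, 1100, 400]);
translate([500, 0, 0]) cube([250, 1100, 600]);
translate([750, 0, 0]) cube([250, 1100, 800]);
translate([1000, 0, 0]) cube([250, 1100, 1000]);
translate([1250, 0, 0]) cube([250, 1100, 1200]);
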